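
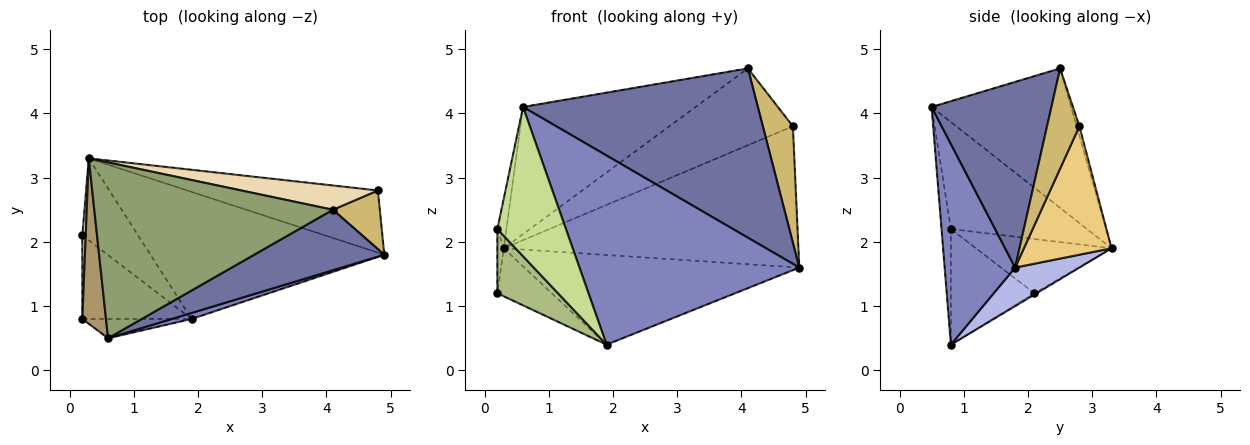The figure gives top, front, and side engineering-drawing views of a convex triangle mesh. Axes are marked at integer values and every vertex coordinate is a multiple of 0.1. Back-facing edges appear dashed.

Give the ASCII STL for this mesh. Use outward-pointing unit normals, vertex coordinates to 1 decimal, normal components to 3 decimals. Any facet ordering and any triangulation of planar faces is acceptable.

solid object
 facet normal 0.433 -0.849 0.303
  outer loop
   vertex 4.1 2.5 4.7
   vertex 0.6 0.5 4.1
   vertex 4.9 1.8 1.6
  endloop
 endfacet
 facet normal 0.305 -0.952 0.030
  outer loop
   vertex 1.9 0.8 0.4
   vertex 4.9 1.8 1.6
   vertex 0.6 0.5 4.1
  endloop
 endfacet
 facet normal -0.020 0.505 -0.863
  outer loop
   vertex 0.3 3.3 1.9
   vertex 1.9 0.8 0.4
   vertex 0.2 2.1 1.2
  endloop
 endfacet
 facet normal 0.133 0.571 -0.810
  outer loop
   vertex 0.3 3.3 1.9
   vertex 4.9 1.8 1.6
   vertex 1.9 0.8 0.4
  endloop
 endfacet
 facet normal -0.428 0.530 0.732
  outer loop
   vertex 0.3 3.3 1.9
   vertex 0.6 0.5 4.1
   vertex 4.1 2.5 4.7
  endloop
 endfacet
 facet normal -0.643 -0.467 -0.607
  outer loop
   vertex 0.2 0.8 2.2
   vertex 0.2 2.1 1.2
   vertex 1.9 0.8 0.4
  endloop
 endfacet
 facet normal -0.134 -0.983 -0.127
  outer loop
   vertex 0.2 0.8 2.2
   vertex 1.9 0.8 0.4
   vertex 0.6 0.5 4.1
  endloop
 endfacet
 facet normal -0.997 0.047 0.061
  outer loop
   vertex 0.2 0.8 2.2
   vertex 0.3 3.3 1.9
   vertex 0.2 2.1 1.2
  endloop
 endfacet
 facet normal -0.974 0.065 0.215
  outer loop
   vertex 0.2 0.8 2.2
   vertex 0.6 0.5 4.1
   vertex 0.3 3.3 1.9
  endloop
 endfacet
 facet normal 0.693 -0.644 0.324
  outer loop
   vertex 4.8 2.8 3.8
   vertex 4.1 2.5 4.7
   vertex 4.9 1.8 1.6
  endloop
 endfacet
 facet normal 0.263 0.883 -0.389
  outer loop
   vertex 4.8 2.8 3.8
   vertex 4.9 1.8 1.6
   vertex 0.3 3.3 1.9
  endloop
 endfacet
 facet normal -0.021 0.953 0.301
  outer loop
   vertex 4.8 2.8 3.8
   vertex 0.3 3.3 1.9
   vertex 4.1 2.5 4.7
  endloop
 endfacet
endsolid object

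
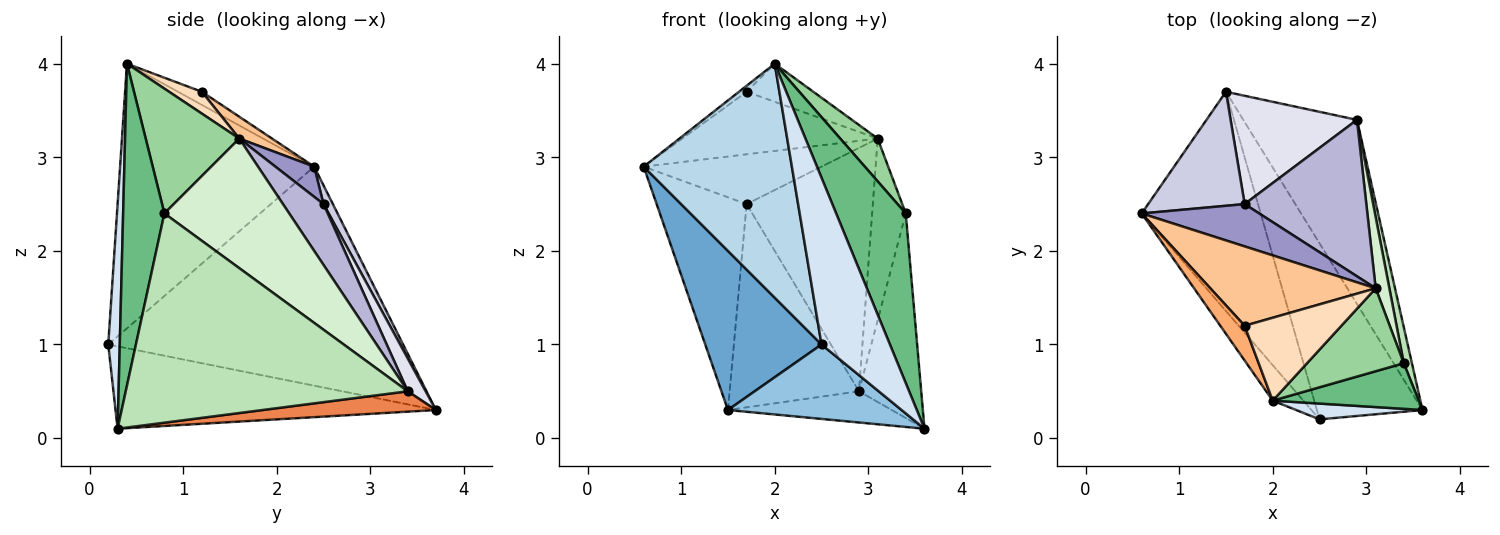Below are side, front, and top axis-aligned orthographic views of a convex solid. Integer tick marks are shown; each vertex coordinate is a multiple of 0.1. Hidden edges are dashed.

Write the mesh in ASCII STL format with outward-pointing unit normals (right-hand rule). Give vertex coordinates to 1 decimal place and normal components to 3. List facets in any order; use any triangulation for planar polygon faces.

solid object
 facet normal -0.830 -0.327 -0.451
  outer loop
   vertex 2.5 0.2 1.0
   vertex 0.6 2.4 2.9
   vertex 1.5 3.7 0.3
  endloop
 endfacet
 facet normal -0.583 -0.316 -0.748
  outer loop
   vertex 2.5 0.2 1.0
   vertex 1.5 3.7 0.3
   vertex 3.6 0.3 0.1
  endloop
 endfacet
 facet normal -0.791 -0.604 -0.092
  outer loop
   vertex 2.5 0.2 1.0
   vertex 2.0 0.4 4.0
   vertex 0.6 2.4 2.9
  endloop
 endfacet
 facet normal 0.165 -0.982 0.093
  outer loop
   vertex 2.5 0.2 1.0
   vertex 3.6 0.3 0.1
   vertex 2.0 0.4 4.0
  endloop
 endfacet
 facet normal 0.174 0.165 -0.971
  outer loop
   vertex 2.9 3.4 0.5
   vertex 3.6 0.3 0.1
   vertex 1.5 3.7 0.3
  endloop
 endfacet
 facet normal -0.469 0.151 0.870
  outer loop
   vertex 1.7 1.2 3.7
   vertex 0.6 2.4 2.9
   vertex 2.0 0.4 4.0
  endloop
 endfacet
 facet normal 0.103 0.615 0.781
  outer loop
   vertex 1.7 1.2 3.7
   vertex 3.1 1.6 3.2
   vertex 0.6 2.4 2.9
  endloop
 endfacet
 facet normal 0.201 0.409 0.890
  outer loop
   vertex 1.7 1.2 3.7
   vertex 2.0 0.4 4.0
   vertex 3.1 1.6 3.2
  endloop
 endfacet
 facet normal 0.497 -0.838 0.225
  outer loop
   vertex 3.4 0.8 2.4
   vertex 2.0 0.4 4.0
   vertex 3.6 0.3 0.1
  endloop
 endfacet
 facet normal 0.754 -0.301 0.584
  outer loop
   vertex 3.4 0.8 2.4
   vertex 3.1 1.6 3.2
   vertex 2.0 0.4 4.0
  endloop
 endfacet
 facet normal 0.976 0.215 0.038
  outer loop
   vertex 3.4 0.8 2.4
   vertex 3.6 0.3 0.1
   vertex 2.9 3.4 0.5
  endloop
 endfacet
 facet normal 0.961 0.259 0.101
  outer loop
   vertex 3.4 0.8 2.4
   vertex 2.9 3.4 0.5
   vertex 3.1 1.6 3.2
  endloop
 endfacet
 facet normal 0.164 0.752 0.639
  outer loop
   vertex 1.7 2.5 2.5
   vertex 0.6 2.4 2.9
   vertex 3.1 1.6 3.2
  endloop
 endfacet
 facet normal 0.261 0.812 0.522
  outer loop
   vertex 1.7 2.5 2.5
   vertex 3.1 1.6 3.2
   vertex 2.9 3.4 0.5
  endloop
 endfacet
 facet normal 0.091 0.878 0.470
  outer loop
   vertex 1.7 2.5 2.5
   vertex 1.5 3.7 0.3
   vertex 0.6 2.4 2.9
  endloop
 endfacet
 facet normal 0.121 0.876 0.467
  outer loop
   vertex 1.7 2.5 2.5
   vertex 2.9 3.4 0.5
   vertex 1.5 3.7 0.3
  endloop
 endfacet
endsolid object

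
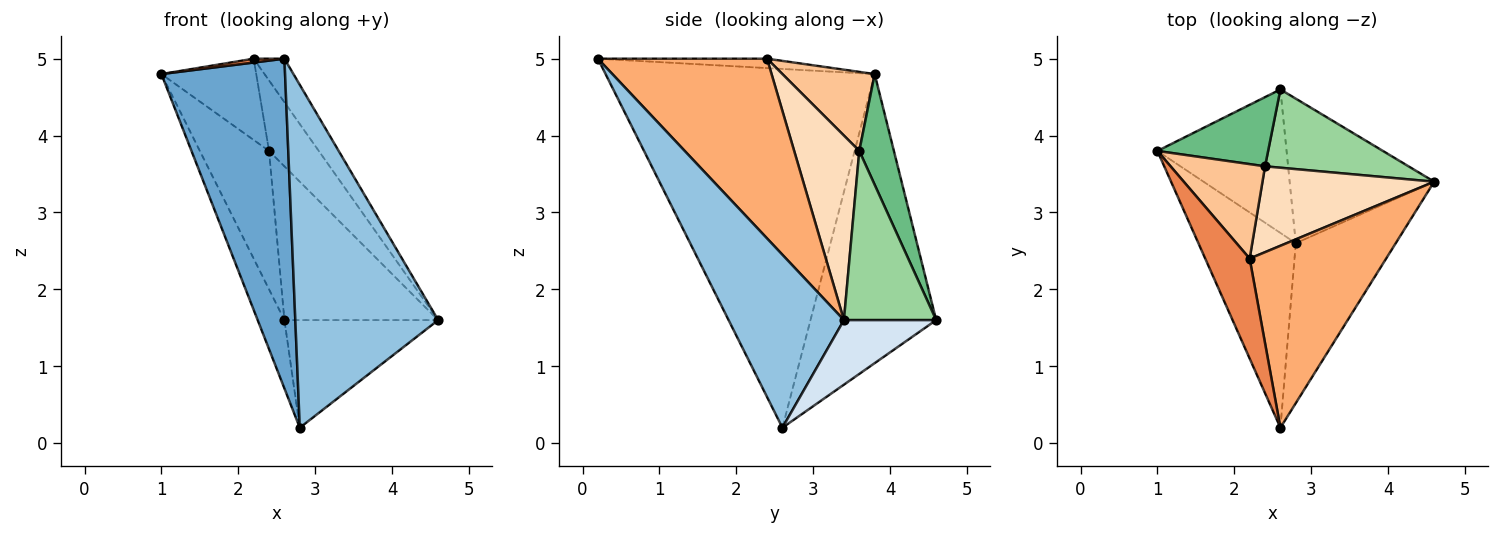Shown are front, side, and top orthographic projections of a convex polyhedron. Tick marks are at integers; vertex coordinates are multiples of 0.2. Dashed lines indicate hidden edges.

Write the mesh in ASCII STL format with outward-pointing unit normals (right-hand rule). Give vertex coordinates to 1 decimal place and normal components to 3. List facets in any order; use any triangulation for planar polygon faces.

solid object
 facet normal -0.882 -0.405 -0.239
  outer loop
   vertex 2.8 2.6 0.2
   vertex 2.6 0.2 5.0
   vertex 1.0 3.8 4.8
  endloop
 endfacet
 facet normal 0.590 -0.731 -0.341
  outer loop
   vertex 2.8 2.6 0.2
   vertex 4.6 3.4 1.6
   vertex 2.6 0.2 5.0
  endloop
 endfacet
 facet normal -0.896 0.191 -0.400
  outer loop
   vertex 2.6 4.6 1.6
   vertex 2.8 2.6 0.2
   vertex 1.0 3.8 4.8
  endloop
 endfacet
 facet normal 0.337 0.562 -0.755
  outer loop
   vertex 2.6 4.6 1.6
   vertex 4.6 3.4 1.6
   vertex 2.8 2.6 0.2
  endloop
 endfacet
 facet normal -0.207 -0.038 0.978
  outer loop
   vertex 2.2 2.4 5.0
   vertex 1.0 3.8 4.8
   vertex 2.6 0.2 5.0
  endloop
 endfacet
 facet normal 0.788 0.143 0.599
  outer loop
   vertex 2.2 2.4 5.0
   vertex 2.6 0.2 5.0
   vertex 4.6 3.4 1.6
  endloop
 endfacet
 facet normal 0.536 0.551 0.640
  outer loop
   vertex 2.4 3.6 3.8
   vertex 1.0 3.8 4.8
   vertex 2.2 2.4 5.0
  endloop
 endfacet
 facet normal 0.639 0.488 0.595
  outer loop
   vertex 2.4 3.6 3.8
   vertex 2.2 2.4 5.0
   vertex 4.6 3.4 1.6
  endloop
 endfacet
 facet normal 0.408 0.816 0.408
  outer loop
   vertex 2.4 3.6 3.8
   vertex 2.6 4.6 1.6
   vertex 1.0 3.8 4.8
  endloop
 endfacet
 facet normal 0.472 0.786 0.400
  outer loop
   vertex 2.4 3.6 3.8
   vertex 4.6 3.4 1.6
   vertex 2.6 4.6 1.6
  endloop
 endfacet
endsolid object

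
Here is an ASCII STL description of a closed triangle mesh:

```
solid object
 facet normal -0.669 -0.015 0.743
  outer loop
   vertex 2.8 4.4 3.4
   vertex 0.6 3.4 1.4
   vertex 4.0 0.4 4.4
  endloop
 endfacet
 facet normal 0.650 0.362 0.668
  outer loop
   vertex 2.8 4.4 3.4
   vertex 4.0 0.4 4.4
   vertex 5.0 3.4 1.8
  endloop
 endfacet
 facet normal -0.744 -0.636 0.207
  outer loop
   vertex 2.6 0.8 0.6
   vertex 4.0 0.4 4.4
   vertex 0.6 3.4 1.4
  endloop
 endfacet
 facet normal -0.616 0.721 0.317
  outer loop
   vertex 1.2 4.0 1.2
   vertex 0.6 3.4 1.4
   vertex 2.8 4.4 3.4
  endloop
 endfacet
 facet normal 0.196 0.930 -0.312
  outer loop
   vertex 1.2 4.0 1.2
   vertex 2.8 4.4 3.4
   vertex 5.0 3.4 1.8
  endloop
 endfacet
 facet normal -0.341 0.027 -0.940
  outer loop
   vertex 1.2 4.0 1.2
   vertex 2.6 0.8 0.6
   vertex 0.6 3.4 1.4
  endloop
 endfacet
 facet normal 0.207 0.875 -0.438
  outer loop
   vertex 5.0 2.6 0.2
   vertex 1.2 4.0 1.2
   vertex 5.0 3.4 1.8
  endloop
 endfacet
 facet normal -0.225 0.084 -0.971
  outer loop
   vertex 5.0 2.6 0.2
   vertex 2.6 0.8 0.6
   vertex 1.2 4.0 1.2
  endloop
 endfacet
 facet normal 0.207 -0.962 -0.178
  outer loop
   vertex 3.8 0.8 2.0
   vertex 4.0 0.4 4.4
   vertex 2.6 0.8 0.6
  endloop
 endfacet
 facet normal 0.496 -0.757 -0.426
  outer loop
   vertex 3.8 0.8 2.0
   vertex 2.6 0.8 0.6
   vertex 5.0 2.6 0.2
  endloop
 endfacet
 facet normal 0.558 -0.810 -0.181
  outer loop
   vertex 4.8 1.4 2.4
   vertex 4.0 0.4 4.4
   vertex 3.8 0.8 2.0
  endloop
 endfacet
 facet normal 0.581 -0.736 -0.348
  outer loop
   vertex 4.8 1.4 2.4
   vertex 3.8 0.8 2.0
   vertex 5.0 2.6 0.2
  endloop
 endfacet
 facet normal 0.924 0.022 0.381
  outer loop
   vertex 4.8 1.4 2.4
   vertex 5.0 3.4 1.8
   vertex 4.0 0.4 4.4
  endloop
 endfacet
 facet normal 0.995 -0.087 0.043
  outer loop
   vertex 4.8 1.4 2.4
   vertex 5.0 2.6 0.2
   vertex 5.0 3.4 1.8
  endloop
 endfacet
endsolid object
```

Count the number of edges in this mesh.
21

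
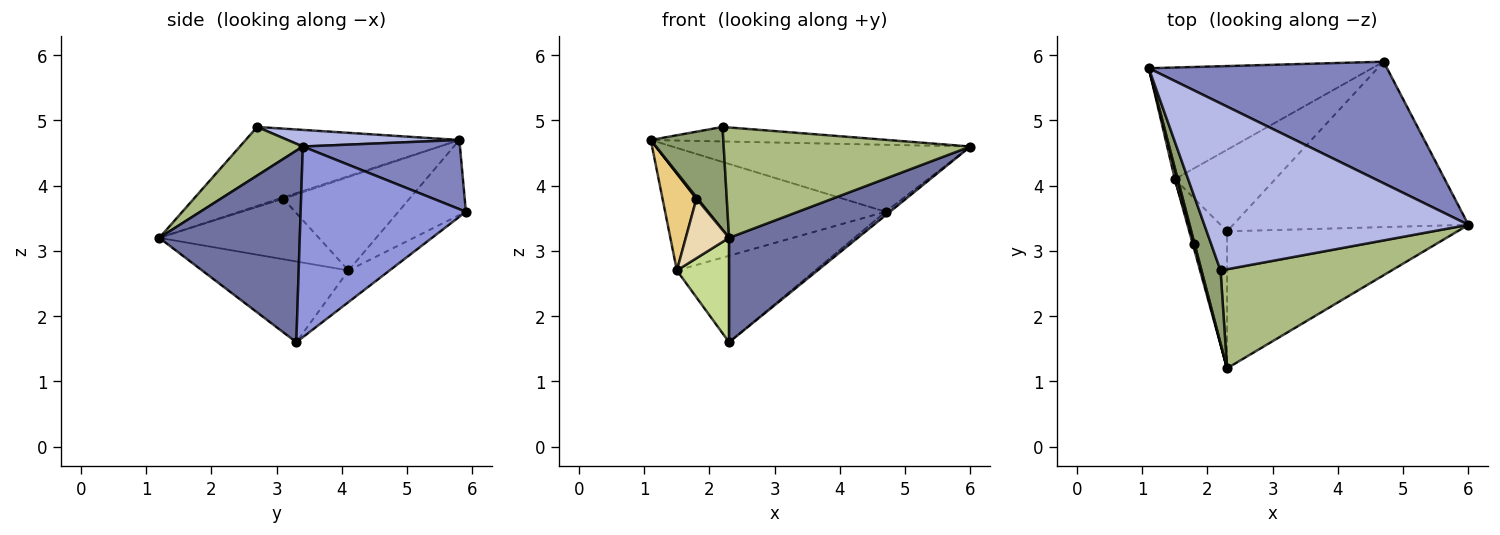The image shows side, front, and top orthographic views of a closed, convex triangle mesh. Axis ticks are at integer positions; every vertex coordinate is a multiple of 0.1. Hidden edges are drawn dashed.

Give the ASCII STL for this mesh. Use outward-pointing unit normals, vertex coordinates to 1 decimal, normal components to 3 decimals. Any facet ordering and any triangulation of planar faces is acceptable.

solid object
 facet normal 0.552 -0.506 -0.663
  outer loop
   vertex 2.3 3.3 1.6
   vertex 6.0 3.4 4.6
   vertex 2.3 1.2 3.2
  endloop
 endfacet
 facet normal 0.246 0.468 0.849
  outer loop
   vertex 4.7 5.9 3.6
   vertex 1.1 5.8 4.7
   vertex 6.0 3.4 4.6
  endloop
 endfacet
 facet normal 0.629 0.017 -0.777
  outer loop
   vertex 4.7 5.9 3.6
   vertex 6.0 3.4 4.6
   vertex 2.3 3.3 1.6
  endloop
 endfacet
 facet normal 0.063 0.086 0.994
  outer loop
   vertex 2.2 2.7 4.9
   vertex 6.0 3.4 4.6
   vertex 1.1 5.8 4.7
  endloop
 endfacet
 facet normal -0.923 -0.313 0.222
  outer loop
   vertex 2.2 2.7 4.9
   vertex 1.1 5.8 4.7
   vertex 2.3 1.2 3.2
  endloop
 endfacet
 facet normal 0.186 -0.731 0.656
  outer loop
   vertex 2.2 2.7 4.9
   vertex 2.3 1.2 3.2
   vertex 6.0 3.4 4.6
  endloop
 endfacet
 facet normal -0.862 -0.307 -0.403
  outer loop
   vertex 1.5 4.1 2.7
   vertex 2.3 3.3 1.6
   vertex 2.3 1.2 3.2
  endloop
 endfacet
 facet normal -0.221 0.721 -0.657
  outer loop
   vertex 1.5 4.1 2.7
   vertex 1.1 5.8 4.7
   vertex 4.7 5.9 3.6
  endloop
 endfacet
 facet normal -0.211 0.711 -0.671
  outer loop
   vertex 1.5 4.1 2.7
   vertex 4.7 5.9 3.6
   vertex 2.3 3.3 1.6
  endloop
 endfacet
 facet normal -0.928 -0.309 0.206
  outer loop
   vertex 1.8 3.1 3.8
   vertex 2.3 1.2 3.2
   vertex 1.1 5.8 4.7
  endloop
 endfacet
 facet normal -0.965 -0.259 0.027
  outer loop
   vertex 1.8 3.1 3.8
   vertex 1.1 5.8 4.7
   vertex 1.5 4.1 2.7
  endloop
 endfacet
 facet normal -0.965 -0.262 0.025
  outer loop
   vertex 1.8 3.1 3.8
   vertex 1.5 4.1 2.7
   vertex 2.3 1.2 3.2
  endloop
 endfacet
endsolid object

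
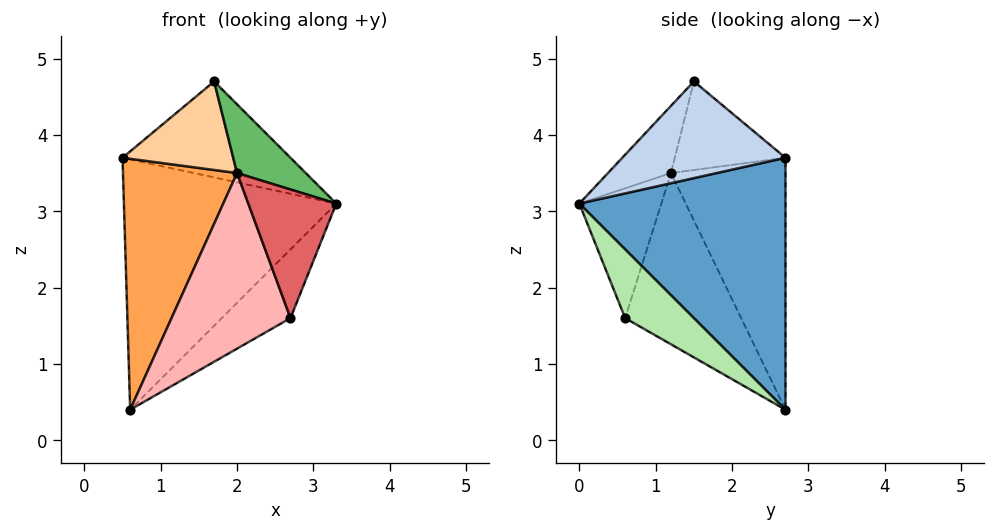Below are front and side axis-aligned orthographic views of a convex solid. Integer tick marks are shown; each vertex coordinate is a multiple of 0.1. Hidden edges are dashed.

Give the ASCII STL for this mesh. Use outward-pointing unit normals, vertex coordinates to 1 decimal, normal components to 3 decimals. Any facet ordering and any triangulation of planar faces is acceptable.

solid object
 facet normal 0.696 0.717 0.021
  outer loop
   vertex 0.6 2.7 0.4
   vertex 0.5 2.7 3.7
   vertex 3.3 0.0 3.1
  endloop
 endfacet
 facet normal 0.697 0.717 0.024
  outer loop
   vertex 1.7 1.5 4.7
   vertex 3.3 0.0 3.1
   vertex 0.5 2.7 3.7
  endloop
 endfacet
 facet normal -0.708 -0.706 -0.021
  outer loop
   vertex 2.0 1.2 3.5
   vertex 0.5 2.7 3.7
   vertex 0.6 2.7 0.4
  endloop
 endfacet
 facet normal -0.707 -0.707 0.000
  outer loop
   vertex 2.0 1.2 3.5
   vertex 1.7 1.5 4.7
   vertex 0.5 2.7 3.7
  endloop
 endfacet
 facet normal -0.676 -0.737 0.015
  outer loop
   vertex 2.0 1.2 3.5
   vertex 3.3 0.0 3.1
   vertex 1.7 1.5 4.7
  endloop
 endfacet
 facet normal 0.707 0.707 0.000
  outer loop
   vertex 2.7 0.6 1.6
   vertex 0.6 2.7 0.4
   vertex 3.3 0.0 3.1
  endloop
 endfacet
 facet normal -0.681 -0.732 -0.020
  outer loop
   vertex 2.7 0.6 1.6
   vertex 3.3 0.0 3.1
   vertex 2.0 1.2 3.5
  endloop
 endfacet
 facet normal -0.698 -0.716 -0.031
  outer loop
   vertex 2.7 0.6 1.6
   vertex 2.0 1.2 3.5
   vertex 0.6 2.7 0.4
  endloop
 endfacet
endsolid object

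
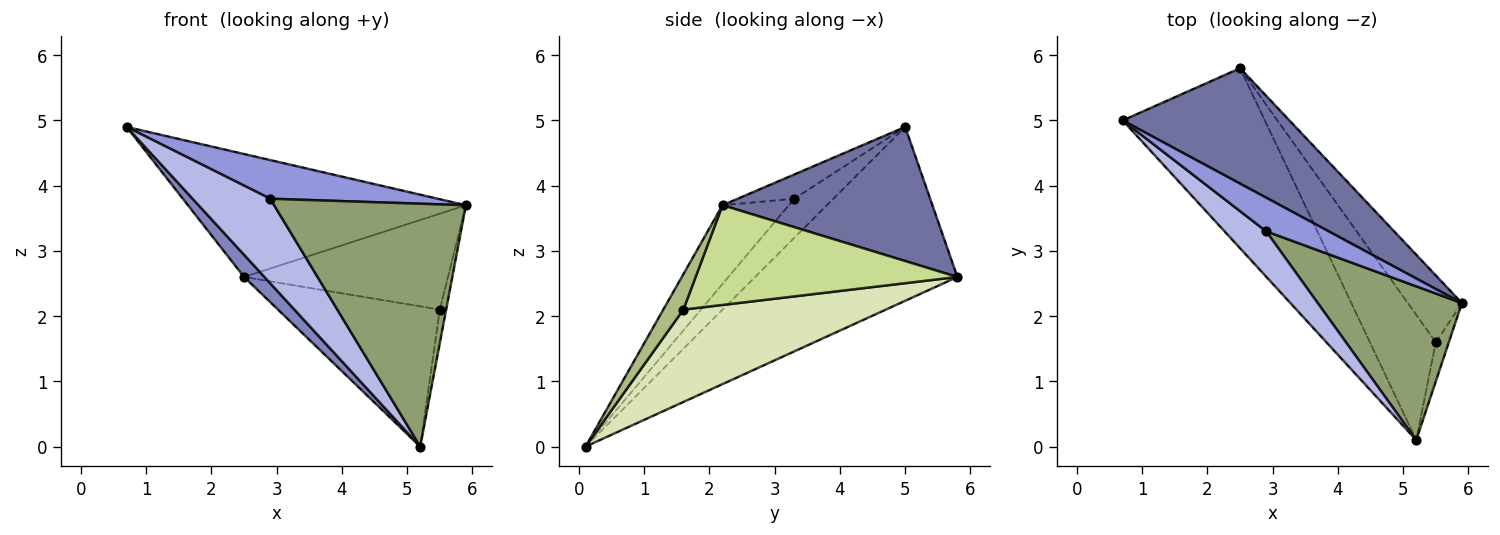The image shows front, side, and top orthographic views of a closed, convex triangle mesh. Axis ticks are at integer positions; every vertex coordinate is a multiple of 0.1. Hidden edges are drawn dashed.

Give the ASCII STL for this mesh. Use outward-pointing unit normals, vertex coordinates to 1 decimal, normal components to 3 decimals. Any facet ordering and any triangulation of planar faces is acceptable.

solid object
 facet normal 0.482 0.639 0.600
  outer loop
   vertex 2.5 5.8 2.6
   vertex 0.7 5.0 4.9
   vertex 5.9 2.2 3.7
  endloop
 endfacet
 facet normal -0.772 -0.078 -0.631
  outer loop
   vertex 2.5 5.8 2.6
   vertex 5.2 0.1 0.0
   vertex 0.7 5.0 4.9
  endloop
 endfacet
 facet normal -0.247 -0.731 0.636
  outer loop
   vertex 2.9 3.3 3.8
   vertex 5.9 2.2 3.7
   vertex 0.7 5.0 4.9
  endloop
 endfacet
 facet normal -0.406 -0.805 0.432
  outer loop
   vertex 2.9 3.3 3.8
   vertex 0.7 5.0 4.9
   vertex 5.2 0.1 0.0
  endloop
 endfacet
 facet normal -0.280 -0.811 0.513
  outer loop
   vertex 2.9 3.3 3.8
   vertex 5.2 0.1 0.0
   vertex 5.9 2.2 3.7
  endloop
 endfacet
 facet normal 0.900 0.284 -0.331
  outer loop
   vertex 5.5 1.6 2.1
   vertex 5.9 2.2 3.7
   vertex 5.2 0.1 0.0
  endloop
 endfacet
 facet normal 0.725 0.565 -0.393
  outer loop
   vertex 5.5 1.6 2.1
   vertex 2.5 5.8 2.6
   vertex 5.9 2.2 3.7
  endloop
 endfacet
 facet normal 0.682 0.545 -0.487
  outer loop
   vertex 5.5 1.6 2.1
   vertex 5.2 0.1 0.0
   vertex 2.5 5.8 2.6
  endloop
 endfacet
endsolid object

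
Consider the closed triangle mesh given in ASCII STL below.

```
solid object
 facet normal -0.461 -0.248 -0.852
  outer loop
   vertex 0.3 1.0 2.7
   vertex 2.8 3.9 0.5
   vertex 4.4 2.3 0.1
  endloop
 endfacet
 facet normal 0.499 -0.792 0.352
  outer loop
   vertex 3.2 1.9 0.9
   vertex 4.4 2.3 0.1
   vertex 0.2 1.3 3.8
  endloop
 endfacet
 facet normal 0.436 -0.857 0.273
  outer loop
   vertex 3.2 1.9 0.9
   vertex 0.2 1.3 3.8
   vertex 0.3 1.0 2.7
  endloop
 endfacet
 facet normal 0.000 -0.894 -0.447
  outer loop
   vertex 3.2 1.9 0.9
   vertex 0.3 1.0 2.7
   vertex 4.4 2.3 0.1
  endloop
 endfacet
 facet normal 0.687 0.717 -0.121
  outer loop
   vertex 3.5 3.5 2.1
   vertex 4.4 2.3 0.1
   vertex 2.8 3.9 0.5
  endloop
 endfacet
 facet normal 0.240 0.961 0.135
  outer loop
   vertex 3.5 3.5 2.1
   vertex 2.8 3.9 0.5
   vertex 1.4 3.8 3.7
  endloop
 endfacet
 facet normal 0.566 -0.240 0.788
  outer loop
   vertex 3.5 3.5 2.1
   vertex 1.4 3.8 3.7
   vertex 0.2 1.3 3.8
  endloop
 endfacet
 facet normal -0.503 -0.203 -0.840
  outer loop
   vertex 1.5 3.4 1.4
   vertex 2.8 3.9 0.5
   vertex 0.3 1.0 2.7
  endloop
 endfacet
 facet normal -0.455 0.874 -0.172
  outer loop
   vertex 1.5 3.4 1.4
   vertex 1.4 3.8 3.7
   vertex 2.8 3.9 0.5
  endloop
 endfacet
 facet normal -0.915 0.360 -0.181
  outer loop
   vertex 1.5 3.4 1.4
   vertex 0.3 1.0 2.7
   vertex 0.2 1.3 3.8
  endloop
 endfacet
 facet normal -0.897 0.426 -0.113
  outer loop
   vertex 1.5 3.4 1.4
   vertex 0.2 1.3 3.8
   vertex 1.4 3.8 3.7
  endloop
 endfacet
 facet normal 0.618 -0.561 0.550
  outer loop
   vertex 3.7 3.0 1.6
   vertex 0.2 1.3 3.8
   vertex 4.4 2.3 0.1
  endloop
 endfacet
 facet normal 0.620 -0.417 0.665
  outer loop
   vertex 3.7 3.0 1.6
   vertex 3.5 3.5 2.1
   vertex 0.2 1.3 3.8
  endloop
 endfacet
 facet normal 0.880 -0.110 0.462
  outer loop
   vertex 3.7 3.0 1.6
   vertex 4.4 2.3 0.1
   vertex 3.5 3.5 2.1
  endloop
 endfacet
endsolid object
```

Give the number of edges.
21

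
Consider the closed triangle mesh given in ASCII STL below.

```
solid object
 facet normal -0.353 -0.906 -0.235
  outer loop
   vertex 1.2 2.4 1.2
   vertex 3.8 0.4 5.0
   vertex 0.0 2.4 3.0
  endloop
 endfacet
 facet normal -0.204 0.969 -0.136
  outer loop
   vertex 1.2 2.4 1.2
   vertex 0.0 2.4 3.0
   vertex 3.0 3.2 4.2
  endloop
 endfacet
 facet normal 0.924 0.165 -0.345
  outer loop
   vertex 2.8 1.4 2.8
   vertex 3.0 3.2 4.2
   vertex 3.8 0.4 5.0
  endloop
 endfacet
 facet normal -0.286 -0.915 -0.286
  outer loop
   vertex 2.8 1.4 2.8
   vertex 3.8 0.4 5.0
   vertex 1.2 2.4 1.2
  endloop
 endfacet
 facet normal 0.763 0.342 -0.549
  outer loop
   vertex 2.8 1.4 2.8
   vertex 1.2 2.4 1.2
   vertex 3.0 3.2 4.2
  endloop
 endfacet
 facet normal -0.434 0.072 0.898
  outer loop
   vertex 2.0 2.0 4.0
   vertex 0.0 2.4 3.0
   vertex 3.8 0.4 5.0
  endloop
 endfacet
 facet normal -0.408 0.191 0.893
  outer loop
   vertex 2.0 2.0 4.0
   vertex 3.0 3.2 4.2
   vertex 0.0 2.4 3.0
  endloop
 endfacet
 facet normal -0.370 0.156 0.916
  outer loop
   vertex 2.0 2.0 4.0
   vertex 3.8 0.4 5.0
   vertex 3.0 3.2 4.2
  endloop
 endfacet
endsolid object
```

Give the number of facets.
8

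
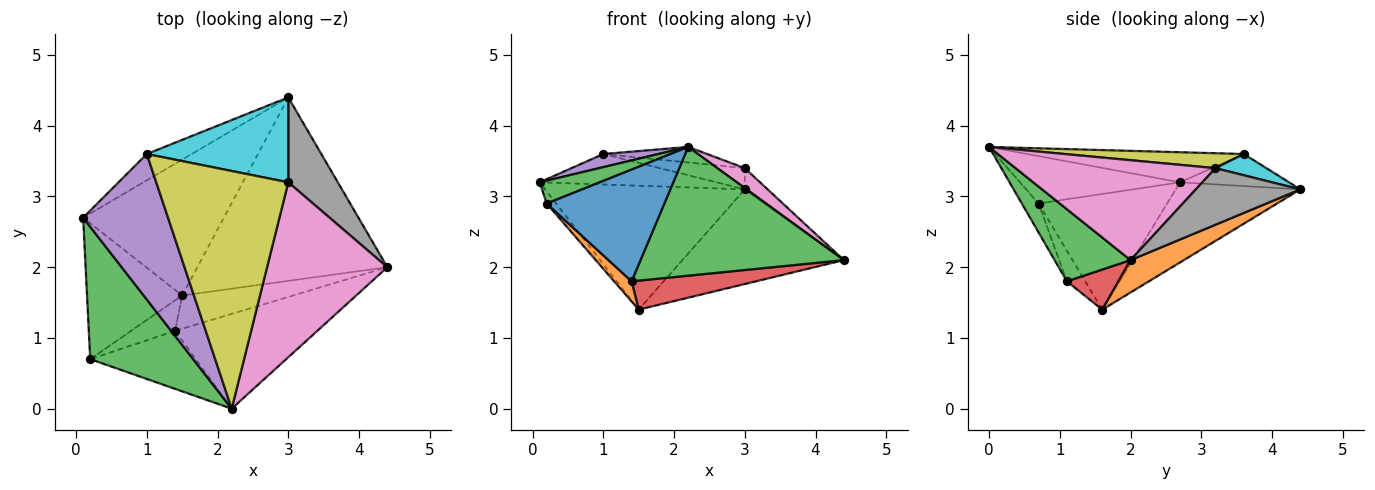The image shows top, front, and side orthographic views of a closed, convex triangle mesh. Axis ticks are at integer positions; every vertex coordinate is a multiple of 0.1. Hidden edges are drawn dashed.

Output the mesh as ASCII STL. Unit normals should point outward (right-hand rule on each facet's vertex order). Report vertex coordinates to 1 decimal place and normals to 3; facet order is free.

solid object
 facet normal -0.388 0.621 -0.681
  outer loop
   vertex 3.0 4.4 3.1
   vertex 1.5 1.6 1.4
   vertex 0.1 2.7 3.2
  endloop
 endfacet
 facet normal 0.150 0.453 -0.879
  outer loop
   vertex 3.0 4.4 3.1
   vertex 4.4 2.0 2.1
   vertex 1.5 1.6 1.4
  endloop
 endfacet
 facet normal -0.413 -0.155 0.897
  outer loop
   vertex 0.2 0.7 2.9
   vertex 2.2 0.0 3.7
   vertex 0.1 2.7 3.2
  endloop
 endfacet
 facet normal -0.771 0.057 -0.634
  outer loop
   vertex 0.2 0.7 2.9
   vertex 0.1 2.7 3.2
   vertex 1.5 1.6 1.4
  endloop
 endfacet
 facet normal -0.333 -0.085 0.939
  outer loop
   vertex 1.0 3.6 3.6
   vertex 0.1 2.7 3.2
   vertex 2.2 0.0 3.7
  endloop
 endfacet
 facet normal -0.422 0.686 -0.593
  outer loop
   vertex 1.0 3.6 3.6
   vertex 3.0 4.4 3.1
   vertex 0.1 2.7 3.2
  endloop
 endfacet
 facet normal 0.637 -0.087 0.766
  outer loop
   vertex 3.0 3.2 3.4
   vertex 2.2 0.0 3.7
   vertex 4.4 2.0 2.1
  endloop
 endfacet
 facet normal 0.743 0.162 0.650
  outer loop
   vertex 3.0 3.2 3.4
   vertex 4.4 2.0 2.1
   vertex 3.0 4.4 3.1
  endloop
 endfacet
 facet normal 0.112 0.065 0.992
  outer loop
   vertex 3.0 3.2 3.4
   vertex 1.0 3.6 3.6
   vertex 2.2 0.0 3.7
  endloop
 endfacet
 facet normal 0.144 0.240 0.960
  outer loop
   vertex 3.0 3.2 3.4
   vertex 3.0 4.4 3.1
   vertex 1.0 3.6 3.6
  endloop
 endfacet
 facet normal -0.125 -0.881 -0.457
  outer loop
   vertex 1.4 1.1 1.8
   vertex 2.2 0.0 3.7
   vertex 0.2 0.7 2.9
  endloop
 endfacet
 facet normal -0.502 -0.477 -0.721
  outer loop
   vertex 1.4 1.1 1.8
   vertex 0.2 0.7 2.9
   vertex 1.5 1.6 1.4
  endloop
 endfacet
 facet normal 0.288 -0.771 -0.568
  outer loop
   vertex 1.4 1.1 1.8
   vertex 4.4 2.0 2.1
   vertex 2.2 0.0 3.7
  endloop
 endfacet
 facet normal 0.263 -0.634 -0.727
  outer loop
   vertex 1.4 1.1 1.8
   vertex 1.5 1.6 1.4
   vertex 4.4 2.0 2.1
  endloop
 endfacet
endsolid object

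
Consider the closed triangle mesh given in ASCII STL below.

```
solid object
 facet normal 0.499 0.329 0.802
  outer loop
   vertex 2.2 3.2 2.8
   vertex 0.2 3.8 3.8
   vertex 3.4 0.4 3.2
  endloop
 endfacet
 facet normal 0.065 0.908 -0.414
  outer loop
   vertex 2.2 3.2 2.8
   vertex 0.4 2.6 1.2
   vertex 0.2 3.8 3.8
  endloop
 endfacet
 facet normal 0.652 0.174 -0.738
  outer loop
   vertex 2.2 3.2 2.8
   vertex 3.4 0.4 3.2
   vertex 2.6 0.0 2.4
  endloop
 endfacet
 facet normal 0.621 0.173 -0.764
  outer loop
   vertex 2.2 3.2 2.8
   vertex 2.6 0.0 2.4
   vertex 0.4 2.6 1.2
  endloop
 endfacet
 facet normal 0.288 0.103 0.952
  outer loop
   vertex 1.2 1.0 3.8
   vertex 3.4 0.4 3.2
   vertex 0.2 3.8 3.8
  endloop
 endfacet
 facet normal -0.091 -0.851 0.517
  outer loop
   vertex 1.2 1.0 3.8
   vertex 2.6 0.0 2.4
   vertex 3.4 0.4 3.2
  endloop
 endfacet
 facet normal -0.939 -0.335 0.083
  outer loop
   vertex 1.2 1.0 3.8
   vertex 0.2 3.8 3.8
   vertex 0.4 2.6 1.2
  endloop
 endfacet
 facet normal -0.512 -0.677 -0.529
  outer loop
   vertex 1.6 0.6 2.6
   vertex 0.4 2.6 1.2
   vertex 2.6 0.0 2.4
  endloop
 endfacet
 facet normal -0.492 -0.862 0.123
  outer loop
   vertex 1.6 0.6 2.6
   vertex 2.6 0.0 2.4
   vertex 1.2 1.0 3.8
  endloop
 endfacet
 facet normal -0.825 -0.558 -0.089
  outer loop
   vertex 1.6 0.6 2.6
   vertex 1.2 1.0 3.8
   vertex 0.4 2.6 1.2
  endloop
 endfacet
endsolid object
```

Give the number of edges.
15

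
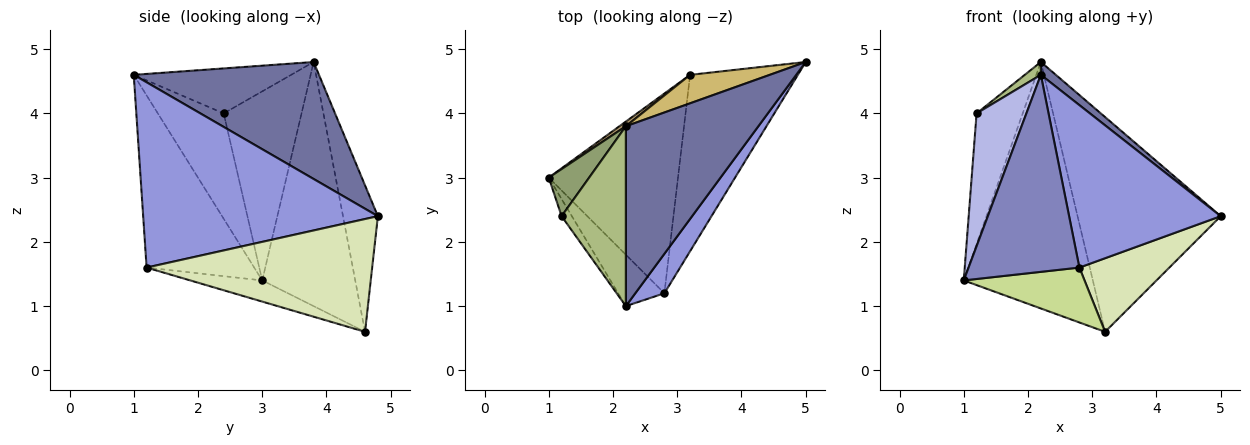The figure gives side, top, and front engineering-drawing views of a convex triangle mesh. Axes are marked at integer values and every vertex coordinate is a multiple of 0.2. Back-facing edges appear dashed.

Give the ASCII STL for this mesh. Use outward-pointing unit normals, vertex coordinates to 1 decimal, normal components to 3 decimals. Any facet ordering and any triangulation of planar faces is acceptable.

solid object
 facet normal 0.661 -0.053 0.749
  outer loop
   vertex 2.2 3.8 4.8
   vertex 2.2 1.0 4.6
   vertex 5.0 4.8 2.4
  endloop
 endfacet
 facet normal -0.685 -0.705 -0.184
  outer loop
   vertex 2.8 1.2 1.6
   vertex 2.2 1.0 4.6
   vertex 1.0 3.0 1.4
  endloop
 endfacet
 facet normal 0.833 -0.538 0.131
  outer loop
   vertex 2.8 1.2 1.6
   vertex 5.0 4.8 2.4
   vertex 2.2 1.0 4.6
  endloop
 endfacet
 facet normal -0.795 -0.601 -0.078
  outer loop
   vertex 1.2 2.4 4.0
   vertex 1.0 3.0 1.4
   vertex 2.2 1.0 4.6
  endloop
 endfacet
 facet normal -0.846 0.501 0.181
  outer loop
   vertex 1.2 2.4 4.0
   vertex 2.2 3.8 4.8
   vertex 1.0 3.0 1.4
  endloop
 endfacet
 facet normal -0.572 -0.058 0.818
  outer loop
   vertex 1.2 2.4 4.0
   vertex 2.2 1.0 4.6
   vertex 2.2 3.8 4.8
  endloop
 endfacet
 facet normal -0.156 -0.262 -0.952
  outer loop
   vertex 3.2 4.6 0.6
   vertex 2.8 1.2 1.6
   vertex 1.0 3.0 1.4
  endloop
 endfacet
 facet normal 0.695 -0.277 -0.664
  outer loop
   vertex 3.2 4.6 0.6
   vertex 5.0 4.8 2.4
   vertex 2.8 1.2 1.6
  endloop
 endfacet
 facet normal -0.584 0.811 0.015
  outer loop
   vertex 3.2 4.6 0.6
   vertex 1.0 3.0 1.4
   vertex 2.2 3.8 4.8
  endloop
 endfacet
 facet normal -0.235 0.964 0.128
  outer loop
   vertex 3.2 4.6 0.6
   vertex 2.2 3.8 4.8
   vertex 5.0 4.8 2.4
  endloop
 endfacet
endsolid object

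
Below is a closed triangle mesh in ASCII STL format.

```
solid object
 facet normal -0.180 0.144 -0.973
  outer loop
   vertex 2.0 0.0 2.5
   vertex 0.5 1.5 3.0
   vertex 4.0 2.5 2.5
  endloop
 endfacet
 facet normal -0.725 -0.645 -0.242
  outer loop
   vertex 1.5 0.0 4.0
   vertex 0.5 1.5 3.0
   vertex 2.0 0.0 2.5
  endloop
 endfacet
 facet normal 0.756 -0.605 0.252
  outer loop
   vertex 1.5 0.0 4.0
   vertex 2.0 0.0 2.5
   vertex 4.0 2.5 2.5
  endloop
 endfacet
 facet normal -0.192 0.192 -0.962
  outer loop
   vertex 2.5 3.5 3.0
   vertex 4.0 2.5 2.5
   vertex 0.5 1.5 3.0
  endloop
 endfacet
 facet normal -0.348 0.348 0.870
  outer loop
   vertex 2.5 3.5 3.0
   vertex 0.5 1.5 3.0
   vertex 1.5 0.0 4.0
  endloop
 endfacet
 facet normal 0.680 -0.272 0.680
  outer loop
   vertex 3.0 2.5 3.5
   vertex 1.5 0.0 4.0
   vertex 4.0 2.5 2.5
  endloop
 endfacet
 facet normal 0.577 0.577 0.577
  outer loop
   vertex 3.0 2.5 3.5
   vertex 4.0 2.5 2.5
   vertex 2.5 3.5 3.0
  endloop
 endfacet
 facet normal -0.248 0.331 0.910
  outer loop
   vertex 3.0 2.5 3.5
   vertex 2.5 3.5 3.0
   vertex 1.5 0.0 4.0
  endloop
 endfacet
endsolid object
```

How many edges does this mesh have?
12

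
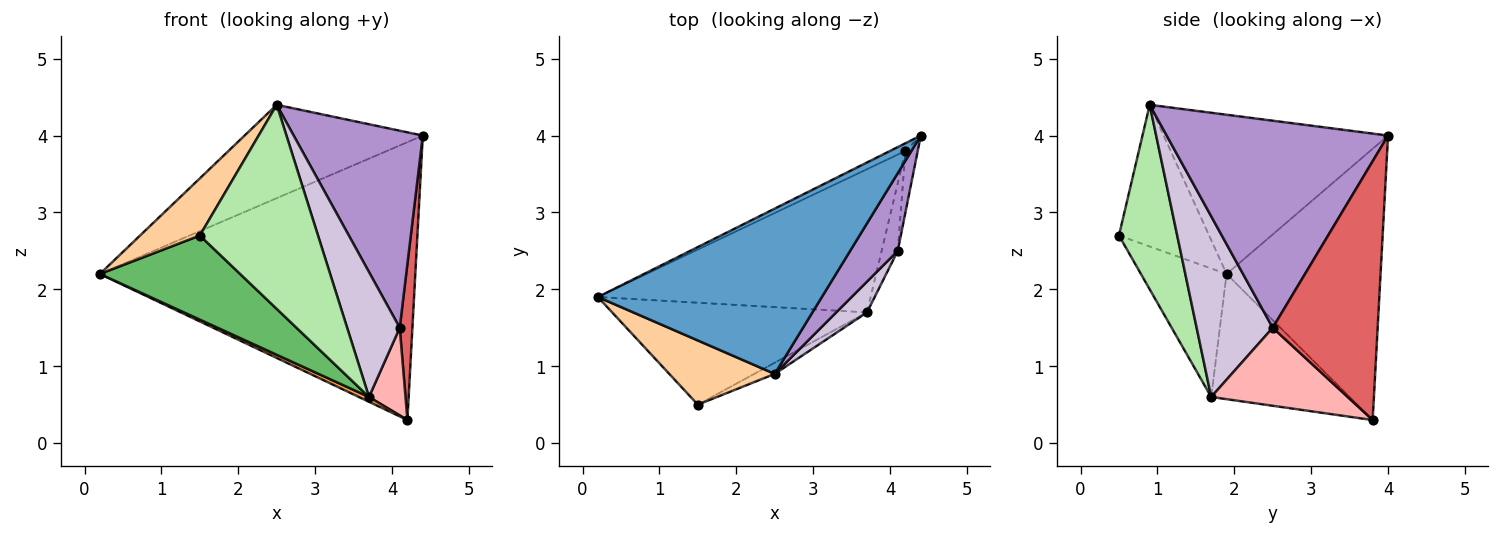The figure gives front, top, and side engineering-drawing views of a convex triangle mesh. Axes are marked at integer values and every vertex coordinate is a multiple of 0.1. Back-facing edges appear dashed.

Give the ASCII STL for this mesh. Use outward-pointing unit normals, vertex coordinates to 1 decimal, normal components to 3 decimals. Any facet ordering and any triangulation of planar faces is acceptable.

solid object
 facet normal -0.526 0.418 0.740
  outer loop
   vertex 2.5 0.9 4.4
   vertex 4.4 4.0 4.0
   vertex 0.2 1.9 2.2
  endloop
 endfacet
 facet normal -0.439 0.898 -0.025
  outer loop
   vertex 4.2 3.8 0.3
   vertex 0.2 1.9 2.2
   vertex 4.4 4.0 4.0
  endloop
 endfacet
 facet normal -0.417 -0.030 -0.908
  outer loop
   vertex 3.7 1.7 0.6
   vertex 0.2 1.9 2.2
   vertex 4.2 3.8 0.3
  endloop
 endfacet
 facet normal -0.708 -0.469 0.527
  outer loop
   vertex 1.5 0.5 2.7
   vertex 2.5 0.9 4.4
   vertex 0.2 1.9 2.2
  endloop
 endfacet
 facet normal -0.362 -0.593 -0.719
  outer loop
   vertex 1.5 0.5 2.7
   vertex 0.2 1.9 2.2
   vertex 3.7 1.7 0.6
  endloop
 endfacet
 facet normal 0.442 -0.896 -0.049
  outer loop
   vertex 1.5 0.5 2.7
   vertex 3.7 1.7 0.6
   vertex 2.5 0.9 4.4
  endloop
 endfacet
 facet normal 0.992 -0.120 -0.047
  outer loop
   vertex 4.1 2.5 1.5
   vertex 4.2 3.8 0.3
   vertex 4.4 4.0 4.0
  endloop
 endfacet
 facet normal 0.947 -0.254 -0.196
  outer loop
   vertex 4.1 2.5 1.5
   vertex 3.7 1.7 0.6
   vertex 4.2 3.8 0.3
  endloop
 endfacet
 facet normal 0.847 -0.494 0.195
  outer loop
   vertex 4.1 2.5 1.5
   vertex 4.4 4.0 4.0
   vertex 2.5 0.9 4.4
  endloop
 endfacet
 facet normal 0.815 -0.563 0.139
  outer loop
   vertex 4.1 2.5 1.5
   vertex 2.5 0.9 4.4
   vertex 3.7 1.7 0.6
  endloop
 endfacet
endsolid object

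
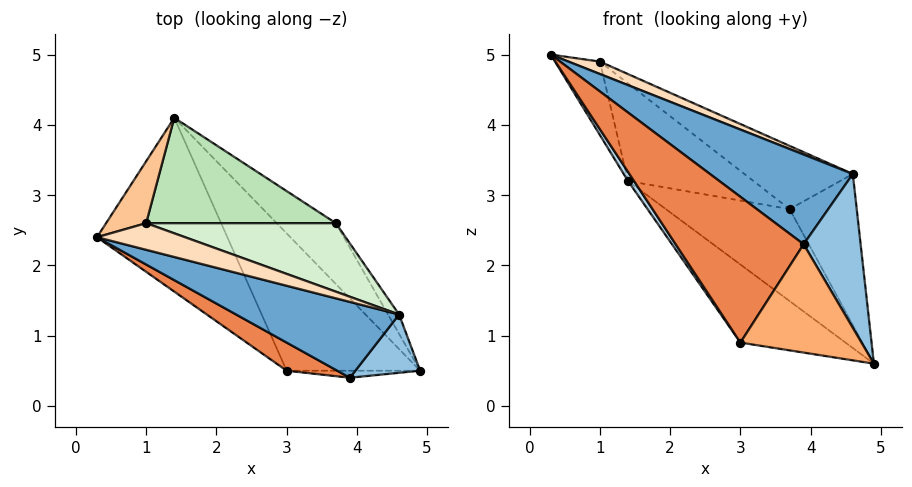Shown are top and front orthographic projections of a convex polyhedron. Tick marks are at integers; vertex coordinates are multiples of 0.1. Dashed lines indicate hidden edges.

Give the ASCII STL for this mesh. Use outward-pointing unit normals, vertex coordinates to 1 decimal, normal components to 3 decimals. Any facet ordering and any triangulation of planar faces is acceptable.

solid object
 facet normal 0.060 -0.762 0.644
  outer loop
   vertex 4.6 1.3 3.3
   vertex 0.3 2.4 5.0
   vertex 3.9 0.4 2.3
  endloop
 endfacet
 facet normal 0.571 -0.768 0.291
  outer loop
   vertex 4.6 1.3 3.3
   vertex 3.9 0.4 2.3
   vertex 4.9 0.5 0.6
  endloop
 endfacet
 facet normal -0.841 -0.028 -0.541
  outer loop
   vertex 3.0 0.5 0.9
   vertex 0.3 2.4 5.0
   vertex 1.4 4.1 3.2
  endloop
 endfacet
 facet normal -0.136 0.490 -0.861
  outer loop
   vertex 3.0 0.5 0.9
   vertex 1.4 4.1 3.2
   vertex 4.9 0.5 0.6
  endloop
 endfacet
 facet normal -0.374 -0.911 0.176
  outer loop
   vertex 3.0 0.5 0.9
   vertex 3.9 0.4 2.3
   vertex 0.3 2.4 5.0
  endloop
 endfacet
 facet normal -0.010 -0.998 -0.065
  outer loop
   vertex 3.0 0.5 0.9
   vertex 4.9 0.5 0.6
   vertex 3.9 0.4 2.3
  endloop
 endfacet
 facet normal -0.125 0.758 0.640
  outer loop
   vertex 1.0 2.6 4.9
   vertex 1.4 4.1 3.2
   vertex 0.3 2.4 5.0
  endloop
 endfacet
 facet normal 0.243 -0.410 0.879
  outer loop
   vertex 1.0 2.6 4.9
   vertex 0.3 2.4 5.0
   vertex 4.6 1.3 3.3
  endloop
 endfacet
 facet normal 0.409 0.761 -0.504
  outer loop
   vertex 3.7 2.6 2.8
   vertex 4.9 0.5 0.6
   vertex 1.4 4.1 3.2
  endloop
 endfacet
 facet normal 0.833 0.549 -0.070
  outer loop
   vertex 3.7 2.6 2.8
   vertex 4.6 1.3 3.3
   vertex 4.9 0.5 0.6
  endloop
 endfacet
 facet normal 0.496 0.590 0.637
  outer loop
   vertex 3.7 2.6 2.8
   vertex 1.4 4.1 3.2
   vertex 1.0 2.6 4.9
  endloop
 endfacet
 facet normal 0.496 0.589 0.638
  outer loop
   vertex 3.7 2.6 2.8
   vertex 1.0 2.6 4.9
   vertex 4.6 1.3 3.3
  endloop
 endfacet
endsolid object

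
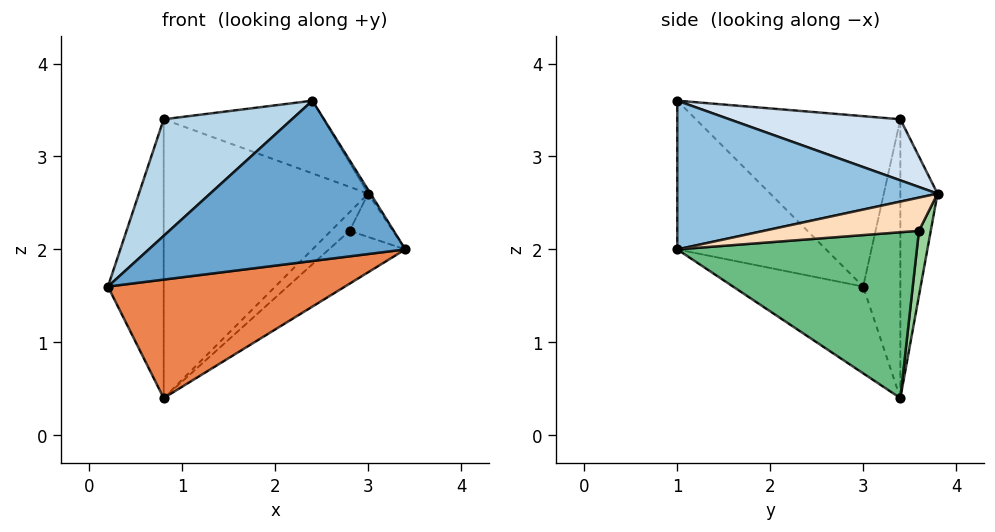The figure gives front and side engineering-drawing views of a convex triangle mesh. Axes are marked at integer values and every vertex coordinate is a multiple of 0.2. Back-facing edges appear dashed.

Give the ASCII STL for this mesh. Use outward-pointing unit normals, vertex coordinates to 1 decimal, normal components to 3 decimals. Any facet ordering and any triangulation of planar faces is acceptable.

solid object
 facet normal -0.479 -0.826 -0.299
  outer loop
   vertex 2.4 1.0 3.6
   vertex 0.2 3.0 1.6
   vertex 3.4 1.0 2.0
  endloop
 endfacet
 facet normal 0.848 0.008 0.530
  outer loop
   vertex 2.4 1.0 3.6
   vertex 3.4 1.0 2.0
   vertex 3.0 3.8 2.6
  endloop
 endfacet
 facet normal -0.786 -0.493 0.372
  outer loop
   vertex 0.8 3.4 3.4
   vertex 0.2 3.0 1.6
   vertex 2.4 1.0 3.6
  endloop
 endfacet
 facet normal 0.286 0.267 0.920
  outer loop
   vertex 0.8 3.4 3.4
   vertex 2.4 1.0 3.6
   vertex 3.0 3.8 2.6
  endloop
 endfacet
 facet normal -0.425 -0.774 -0.470
  outer loop
   vertex 0.8 3.4 0.4
   vertex 3.4 1.0 2.0
   vertex 0.2 3.0 1.6
  endloop
 endfacet
 facet normal -0.555 0.832 0.000
  outer loop
   vertex 0.8 3.4 0.4
   vertex 0.2 3.0 1.6
   vertex 0.8 3.4 3.4
  endloop
 endfacet
 facet normal -0.179 0.984 0.000
  outer loop
   vertex 0.8 3.4 0.4
   vertex 0.8 3.4 3.4
   vertex 3.0 3.8 2.6
  endloop
 endfacet
 facet normal 0.820 0.230 -0.525
  outer loop
   vertex 2.8 3.6 2.2
   vertex 3.0 3.8 2.6
   vertex 3.4 1.0 2.0
  endloop
 endfacet
 facet normal 0.643 0.205 -0.738
  outer loop
   vertex 2.8 3.6 2.2
   vertex 3.4 1.0 2.0
   vertex 0.8 3.4 0.4
  endloop
 endfacet
 facet normal 0.442 0.694 -0.568
  outer loop
   vertex 2.8 3.6 2.2
   vertex 0.8 3.4 0.4
   vertex 3.0 3.8 2.6
  endloop
 endfacet
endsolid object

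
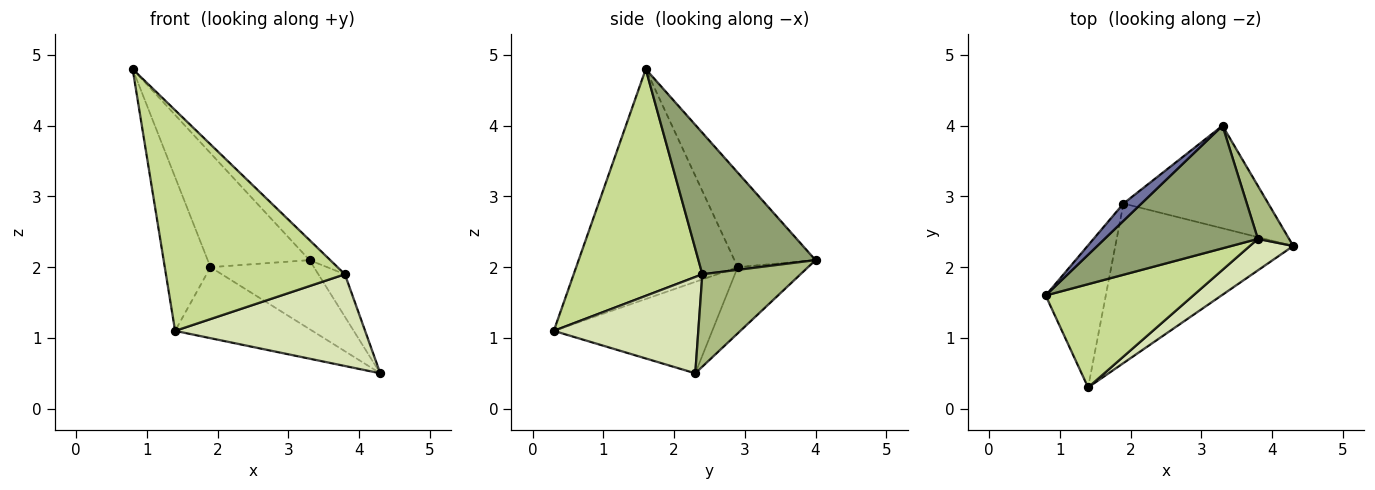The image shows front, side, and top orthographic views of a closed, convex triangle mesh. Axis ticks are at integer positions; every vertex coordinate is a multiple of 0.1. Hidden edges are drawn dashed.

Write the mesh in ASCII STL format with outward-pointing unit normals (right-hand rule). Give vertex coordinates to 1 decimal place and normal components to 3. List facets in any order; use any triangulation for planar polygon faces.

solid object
 facet normal -0.619 0.777 0.118
  outer loop
   vertex 1.9 2.9 2.0
   vertex 0.8 1.6 4.8
   vertex 3.3 4.0 2.1
  endloop
 endfacet
 facet normal -0.933 0.264 -0.244
  outer loop
   vertex 1.9 2.9 2.0
   vertex 1.4 0.3 1.1
   vertex 0.8 1.6 4.8
  endloop
 endfacet
 facet normal -0.355 0.522 -0.776
  outer loop
   vertex 1.9 2.9 2.0
   vertex 3.3 4.0 2.1
   vertex 4.3 2.3 0.5
  endloop
 endfacet
 facet normal -0.425 0.368 -0.827
  outer loop
   vertex 1.9 2.9 2.0
   vertex 4.3 2.3 0.5
   vertex 1.4 0.3 1.1
  endloop
 endfacet
 facet normal 0.673 0.119 0.730
  outer loop
   vertex 3.8 2.4 1.9
   vertex 3.3 4.0 2.1
   vertex 0.8 1.6 4.8
  endloop
 endfacet
 facet normal 0.918 0.248 0.310
  outer loop
   vertex 3.8 2.4 1.9
   vertex 4.3 2.3 0.5
   vertex 3.3 4.0 2.1
  endloop
 endfacet
 facet normal 0.546 -0.759 0.355
  outer loop
   vertex 3.8 2.4 1.9
   vertex 0.8 1.6 4.8
   vertex 1.4 0.3 1.1
  endloop
 endfacet
 facet normal 0.584 -0.768 0.263
  outer loop
   vertex 3.8 2.4 1.9
   vertex 1.4 0.3 1.1
   vertex 4.3 2.3 0.5
  endloop
 endfacet
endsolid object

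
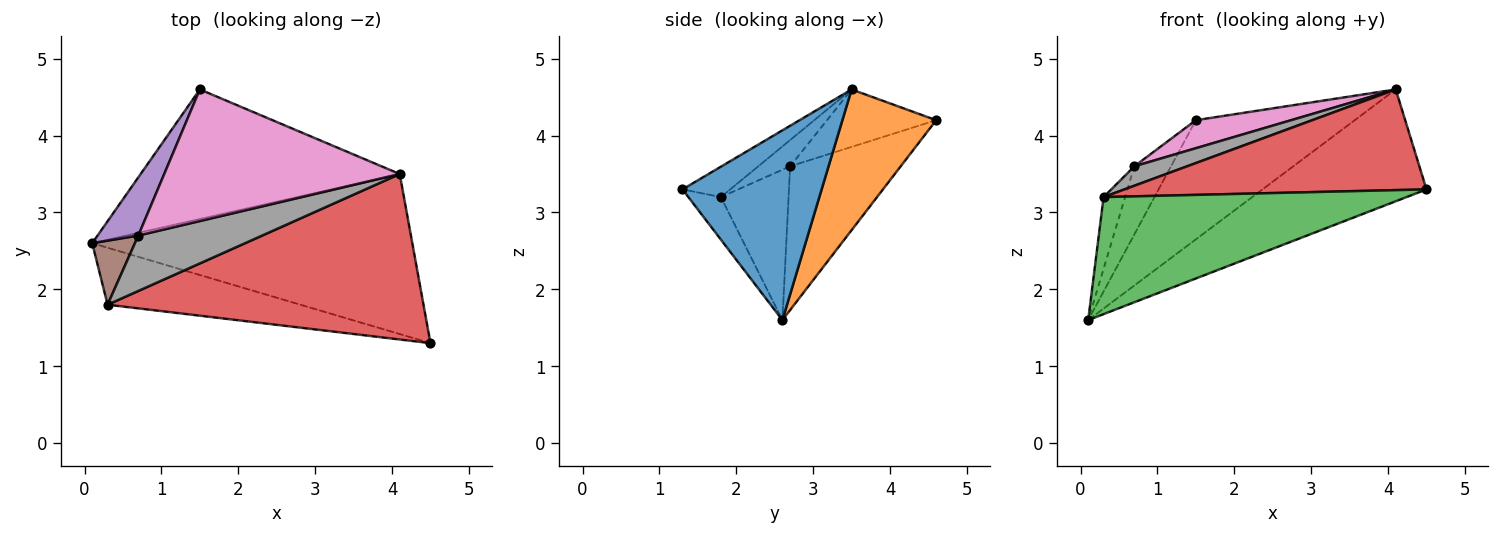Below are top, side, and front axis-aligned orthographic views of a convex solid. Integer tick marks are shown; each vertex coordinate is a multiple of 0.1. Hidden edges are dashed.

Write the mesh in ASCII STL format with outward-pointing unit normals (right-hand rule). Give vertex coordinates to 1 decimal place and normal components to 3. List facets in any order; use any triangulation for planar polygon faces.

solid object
 facet normal 0.437 0.515 -0.737
  outer loop
   vertex 4.1 3.5 4.6
   vertex 4.5 1.3 3.3
   vertex 0.1 2.6 1.6
  endloop
 endfacet
 facet normal 0.371 0.629 -0.683
  outer loop
   vertex 4.1 3.5 4.6
   vertex 0.1 2.6 1.6
   vertex 1.5 4.6 4.2
  endloop
 endfacet
 facet normal -0.096 -0.895 -0.435
  outer loop
   vertex 0.3 1.8 3.2
   vertex 0.1 2.6 1.6
   vertex 4.5 1.3 3.3
  endloop
 endfacet
 facet normal -0.082 -0.518 0.851
  outer loop
   vertex 0.3 1.8 3.2
   vertex 4.5 1.3 3.3
   vertex 4.1 3.5 4.6
  endloop
 endfacet
 facet normal -0.917 0.304 0.260
  outer loop
   vertex 0.7 2.7 3.6
   vertex 1.5 4.6 4.2
   vertex 0.1 2.6 1.6
  endloop
 endfacet
 facet normal -0.920 0.293 0.261
  outer loop
   vertex 0.7 2.7 3.6
   vertex 0.1 2.6 1.6
   vertex 0.3 1.8 3.2
  endloop
 endfacet
 facet normal -0.232 -0.203 0.951
  outer loop
   vertex 0.7 2.7 3.6
   vertex 4.1 3.5 4.6
   vertex 1.5 4.6 4.2
  endloop
 endfacet
 facet normal -0.196 -0.324 0.925
  outer loop
   vertex 0.7 2.7 3.6
   vertex 0.3 1.8 3.2
   vertex 4.1 3.5 4.6
  endloop
 endfacet
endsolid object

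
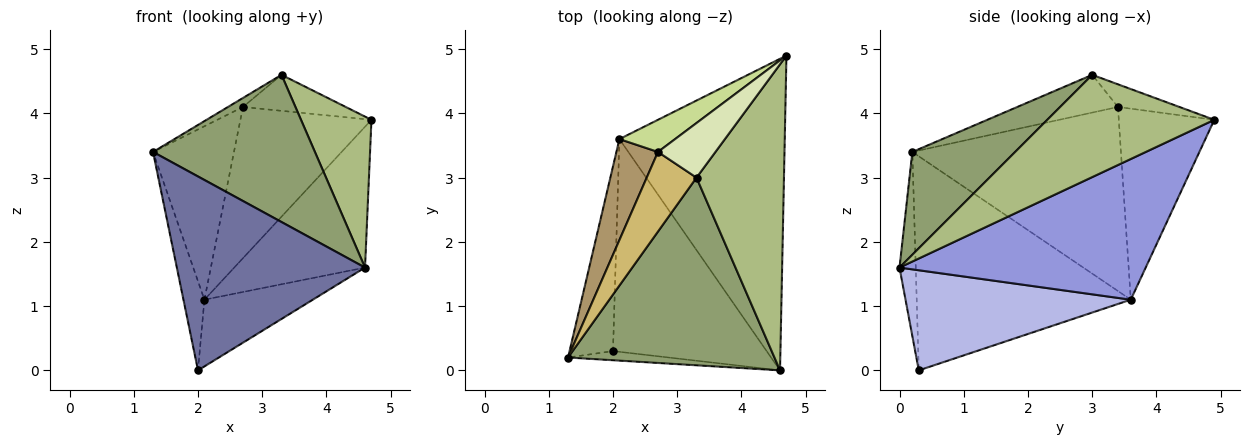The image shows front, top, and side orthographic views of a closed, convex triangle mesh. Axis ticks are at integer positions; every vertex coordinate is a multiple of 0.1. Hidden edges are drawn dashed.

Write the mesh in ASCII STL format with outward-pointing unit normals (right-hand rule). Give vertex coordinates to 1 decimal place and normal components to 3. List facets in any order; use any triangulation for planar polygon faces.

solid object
 facet normal -0.086 -0.995 -0.047
  outer loop
   vertex 2.0 0.3 0.0
   vertex 4.6 0.0 1.6
   vertex 1.3 0.2 3.4
  endloop
 endfacet
 facet normal -0.976 0.096 -0.198
  outer loop
   vertex 2.1 3.6 1.1
   vertex 2.0 0.3 0.0
   vertex 1.3 0.2 3.4
  endloop
 endfacet
 facet normal 0.613 0.326 -0.720
  outer loop
   vertex 2.1 3.6 1.1
   vertex 4.7 4.9 3.9
   vertex 4.6 0.0 1.6
  endloop
 endfacet
 facet normal 0.528 0.254 -0.810
  outer loop
   vertex 2.1 3.6 1.1
   vertex 4.6 0.0 1.6
   vertex 2.0 0.3 0.0
  endloop
 endfacet
 facet normal 0.365 -0.575 0.733
  outer loop
   vertex 3.3 3.0 4.6
   vertex 1.3 0.2 3.4
   vertex 4.6 0.0 1.6
  endloop
 endfacet
 facet normal 0.724 -0.305 0.619
  outer loop
   vertex 3.3 3.0 4.6
   vertex 4.6 0.0 1.6
   vertex 4.7 4.9 3.9
  endloop
 endfacet
 facet normal -0.580 0.797 0.169
  outer loop
   vertex 2.7 3.4 4.1
   vertex 4.7 4.9 3.9
   vertex 2.1 3.6 1.1
  endloop
 endfacet
 facet normal -0.313 0.523 0.793
  outer loop
   vertex 2.7 3.4 4.1
   vertex 3.3 3.0 4.6
   vertex 4.7 4.9 3.9
  endloop
 endfacet
 facet normal -0.912 0.354 0.206
  outer loop
   vertex 2.7 3.4 4.1
   vertex 2.1 3.6 1.1
   vertex 1.3 0.2 3.4
  endloop
 endfacet
 facet normal -0.602 0.090 0.794
  outer loop
   vertex 2.7 3.4 4.1
   vertex 1.3 0.2 3.4
   vertex 3.3 3.0 4.6
  endloop
 endfacet
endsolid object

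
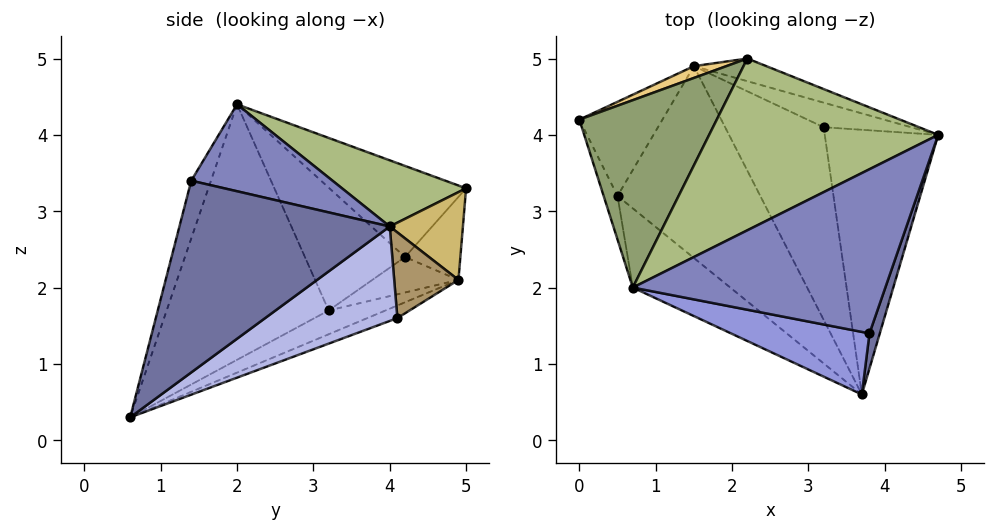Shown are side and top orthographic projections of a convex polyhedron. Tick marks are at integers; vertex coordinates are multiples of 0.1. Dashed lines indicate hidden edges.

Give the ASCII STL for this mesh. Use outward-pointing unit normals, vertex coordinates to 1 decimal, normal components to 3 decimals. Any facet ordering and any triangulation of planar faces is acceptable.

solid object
 facet normal 0.947 -0.316 0.051
  outer loop
   vertex 3.8 1.4 3.4
   vertex 3.7 0.6 0.3
   vertex 4.7 4.0 2.8
  endloop
 endfacet
 facet normal 0.324 0.105 0.940
  outer loop
   vertex 3.8 1.4 3.4
   vertex 4.7 4.0 2.8
   vertex 0.7 2.0 4.4
  endloop
 endfacet
 facet normal -0.105 -0.962 0.252
  outer loop
   vertex 3.8 1.4 3.4
   vertex 0.7 2.0 4.4
   vertex 3.7 0.6 0.3
  endloop
 endfacet
 facet normal 0.599 0.353 -0.719
  outer loop
   vertex 3.2 4.1 1.6
   vertex 4.7 4.0 2.8
   vertex 3.7 0.6 0.3
  endloop
 endfacet
 facet normal -0.478 0.503 0.720
  outer loop
   vertex 2.2 5.0 3.3
   vertex 0.0 4.2 2.4
   vertex 0.7 2.0 4.4
  endloop
 endfacet
 facet normal 0.271 0.209 0.940
  outer loop
   vertex 2.2 5.0 3.3
   vertex 0.7 2.0 4.4
   vertex 4.7 4.0 2.8
  endloop
 endfacet
 facet normal -0.917 -0.386 -0.104
  outer loop
   vertex 0.5 3.2 1.7
   vertex 0.7 2.0 4.4
   vertex 0.0 4.2 2.4
  endloop
 endfacet
 facet normal -0.675 -0.692 -0.257
  outer loop
   vertex 0.5 3.2 1.7
   vertex 3.7 0.6 0.3
   vertex 0.7 2.0 4.4
  endloop
 endfacet
 facet normal 0.322 0.888 -0.328
  outer loop
   vertex 1.5 4.9 2.1
   vertex 4.7 4.0 2.8
   vertex 3.2 4.1 1.6
  endloop
 endfacet
 facet normal 0.314 0.914 -0.259
  outer loop
   vertex 1.5 4.9 2.1
   vertex 2.2 5.0 3.3
   vertex 4.7 4.0 2.8
  endloop
 endfacet
 facet normal -0.393 0.907 0.153
  outer loop
   vertex 1.5 4.9 2.1
   vertex 0.0 4.2 2.4
   vertex 2.2 5.0 3.3
  endloop
 endfacet
 facet normal -0.358 0.408 -0.839
  outer loop
   vertex 1.5 4.9 2.1
   vertex 0.5 3.2 1.7
   vertex 0.0 4.2 2.4
  endloop
 endfacet
 facet normal -0.120 0.331 -0.936
  outer loop
   vertex 1.5 4.9 2.1
   vertex 3.2 4.1 1.6
   vertex 3.7 0.6 0.3
  endloop
 endfacet
 facet normal -0.156 0.312 -0.937
  outer loop
   vertex 1.5 4.9 2.1
   vertex 3.7 0.6 0.3
   vertex 0.5 3.2 1.7
  endloop
 endfacet
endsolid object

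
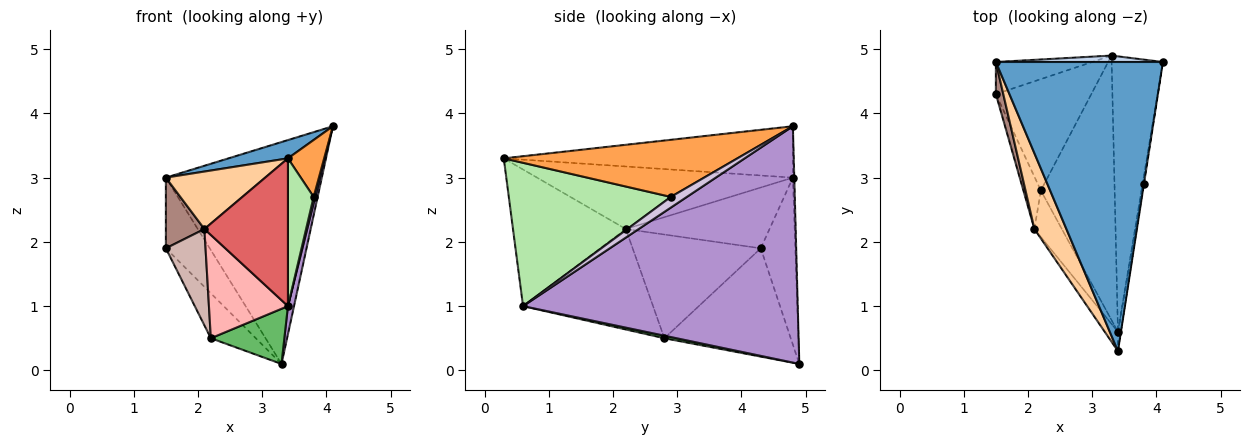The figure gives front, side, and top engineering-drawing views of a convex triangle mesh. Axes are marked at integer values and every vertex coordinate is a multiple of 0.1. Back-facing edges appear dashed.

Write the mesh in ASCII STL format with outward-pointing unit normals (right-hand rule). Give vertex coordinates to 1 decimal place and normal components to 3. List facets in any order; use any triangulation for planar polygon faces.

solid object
 facet normal -0.294 -0.060 0.954
  outer loop
   vertex 3.4 0.3 3.3
   vertex 4.1 4.8 3.8
   vertex 1.5 4.8 3.0
  endloop
 endfacet
 facet normal -0.009 1.000 0.029
  outer loop
   vertex 3.3 4.9 0.1
   vertex 1.5 4.8 3.0
   vertex 4.1 4.8 3.8
  endloop
 endfacet
 facet normal 0.988 -0.153 -0.005
  outer loop
   vertex 3.8 2.9 2.7
   vertex 4.1 4.8 3.8
   vertex 3.4 0.3 3.3
  endloop
 endfacet
 facet normal -0.841 -0.327 0.430
  outer loop
   vertex 2.1 2.2 2.2
   vertex 3.4 0.3 3.3
   vertex 1.5 4.8 3.0
  endloop
 endfacet
 facet normal 0.034 -0.204 -0.978
  outer loop
   vertex 3.4 0.6 1.0
   vertex 2.2 2.8 0.5
   vertex 3.3 4.9 0.1
  endloop
 endfacet
 facet normal 0.987 -0.157 -0.020
  outer loop
   vertex 3.4 0.6 1.0
   vertex 3.8 2.9 2.7
   vertex 3.4 0.3 3.3
  endloop
 endfacet
 facet normal -0.801 -0.593 -0.077
  outer loop
   vertex 3.4 0.6 1.0
   vertex 3.4 0.3 3.3
   vertex 2.1 2.2 2.2
  endloop
 endfacet
 facet normal -0.832 -0.506 -0.227
  outer loop
   vertex 3.4 0.6 1.0
   vertex 2.1 2.2 2.2
   vertex 2.2 2.8 0.5
  endloop
 endfacet
 facet normal 0.977 -0.022 -0.212
  outer loop
   vertex 3.4 0.6 1.0
   vertex 3.3 4.9 0.1
   vertex 4.1 4.8 3.8
  endloop
 endfacet
 facet normal 0.990 -0.099 -0.099
  outer loop
   vertex 3.4 0.6 1.0
   vertex 4.1 4.8 3.8
   vertex 3.8 2.9 2.7
  endloop
 endfacet
 facet normal -0.959 -0.257 0.117
  outer loop
   vertex 1.5 4.3 1.9
   vertex 2.1 2.2 2.2
   vertex 1.5 4.8 3.0
  endloop
 endfacet
 facet normal -0.943 -0.292 -0.159
  outer loop
   vertex 1.5 4.3 1.9
   vertex 2.2 2.8 0.5
   vertex 2.1 2.2 2.2
  endloop
 endfacet
 facet normal -0.583 0.740 -0.336
  outer loop
   vertex 1.5 4.3 1.9
   vertex 1.5 4.8 3.0
   vertex 3.3 4.9 0.1
  endloop
 endfacet
 facet normal -0.725 0.258 -0.639
  outer loop
   vertex 1.5 4.3 1.9
   vertex 3.3 4.9 0.1
   vertex 2.2 2.8 0.5
  endloop
 endfacet
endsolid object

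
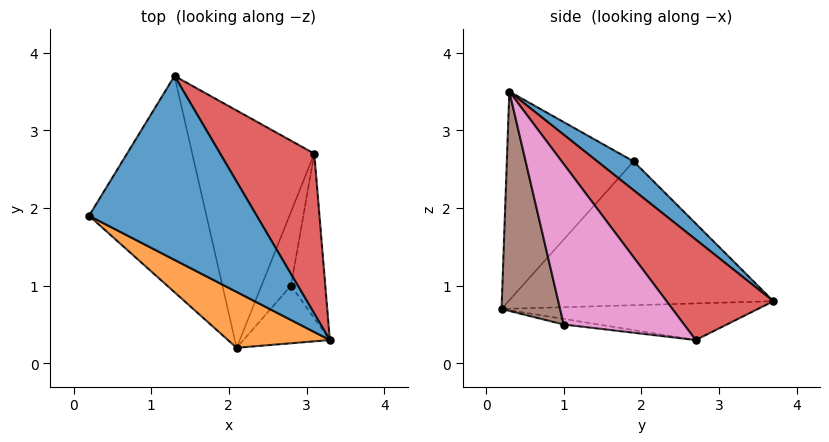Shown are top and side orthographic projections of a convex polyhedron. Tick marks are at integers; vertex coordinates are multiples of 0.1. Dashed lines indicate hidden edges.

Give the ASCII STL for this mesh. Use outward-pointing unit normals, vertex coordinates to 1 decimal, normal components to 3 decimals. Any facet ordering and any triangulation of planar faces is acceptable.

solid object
 facet normal 0.127 0.662 0.739
  outer loop
   vertex 1.3 3.7 0.8
   vertex 0.2 1.9 2.6
   vertex 3.3 0.3 3.5
  endloop
 endfacet
 facet normal -0.500 -0.831 0.244
  outer loop
   vertex 2.1 0.2 0.7
   vertex 3.3 0.3 3.5
   vertex 0.2 1.9 2.6
  endloop
 endfacet
 facet normal -0.765 -0.157 -0.625
  outer loop
   vertex 2.1 0.2 0.7
   vertex 0.2 1.9 2.6
   vertex 1.3 3.7 0.8
  endloop
 endfacet
 facet normal 0.523 0.697 0.490
  outer loop
   vertex 3.1 2.7 0.3
   vertex 1.3 3.7 0.8
   vertex 3.3 0.3 3.5
  endloop
 endfacet
 facet normal -0.287 -0.038 -0.957
  outer loop
   vertex 3.1 2.7 0.3
   vertex 2.1 0.2 0.7
   vertex 1.3 3.7 0.8
  endloop
 endfacet
 facet normal 0.690 -0.671 -0.272
  outer loop
   vertex 2.8 1.0 0.5
   vertex 3.3 0.3 3.5
   vertex 2.1 0.2 0.7
  endloop
 endfacet
 facet normal 0.959 -0.193 -0.205
  outer loop
   vertex 2.8 1.0 0.5
   vertex 3.1 2.7 0.3
   vertex 3.3 0.3 3.5
  endloop
 endfacet
 facet normal -0.186 -0.082 -0.979
  outer loop
   vertex 2.8 1.0 0.5
   vertex 2.1 0.2 0.7
   vertex 3.1 2.7 0.3
  endloop
 endfacet
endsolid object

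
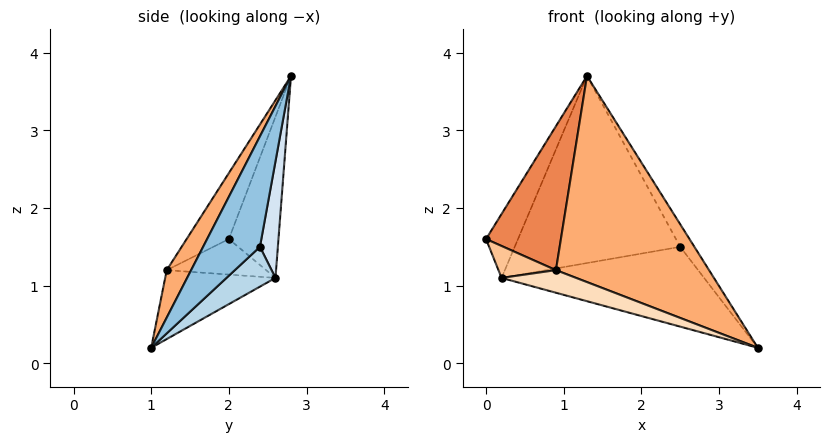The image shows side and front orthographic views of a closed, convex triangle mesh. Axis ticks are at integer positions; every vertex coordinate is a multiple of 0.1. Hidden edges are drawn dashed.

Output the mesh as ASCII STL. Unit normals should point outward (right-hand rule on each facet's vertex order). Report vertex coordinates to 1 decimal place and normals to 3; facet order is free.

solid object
 facet normal -0.802 0.517 0.300
  outer loop
   vertex 0.2 2.6 1.1
   vertex 0.0 2.0 1.6
   vertex 1.3 2.8 3.7
  endloop
 endfacet
 facet normal 0.873 0.218 0.436
  outer loop
   vertex 2.5 2.4 1.5
   vertex 1.3 2.8 3.7
   vertex 3.5 1.0 0.2
  endloop
 endfacet
 facet normal 0.178 0.735 -0.655
  outer loop
   vertex 2.5 2.4 1.5
   vertex 3.5 1.0 0.2
   vertex 0.2 2.6 1.1
  endloop
 endfacet
 facet normal 0.107 0.987 -0.121
  outer loop
   vertex 2.5 2.4 1.5
   vertex 0.2 2.6 1.1
   vertex 1.3 2.8 3.7
  endloop
 endfacet
 facet normal -0.415 -0.735 0.537
  outer loop
   vertex 0.9 1.2 1.2
   vertex 1.3 2.8 3.7
   vertex 0.0 2.0 1.6
  endloop
 endfacet
 facet normal 0.135 -0.844 0.519
  outer loop
   vertex 0.9 1.2 1.2
   vertex 3.5 1.0 0.2
   vertex 1.3 2.8 3.7
  endloop
 endfacet
 facet normal -0.629 -0.363 -0.688
  outer loop
   vertex 0.9 1.2 1.2
   vertex 0.0 2.0 1.6
   vertex 0.2 2.6 1.1
  endloop
 endfacet
 facet normal -0.364 -0.246 -0.898
  outer loop
   vertex 0.9 1.2 1.2
   vertex 0.2 2.6 1.1
   vertex 3.5 1.0 0.2
  endloop
 endfacet
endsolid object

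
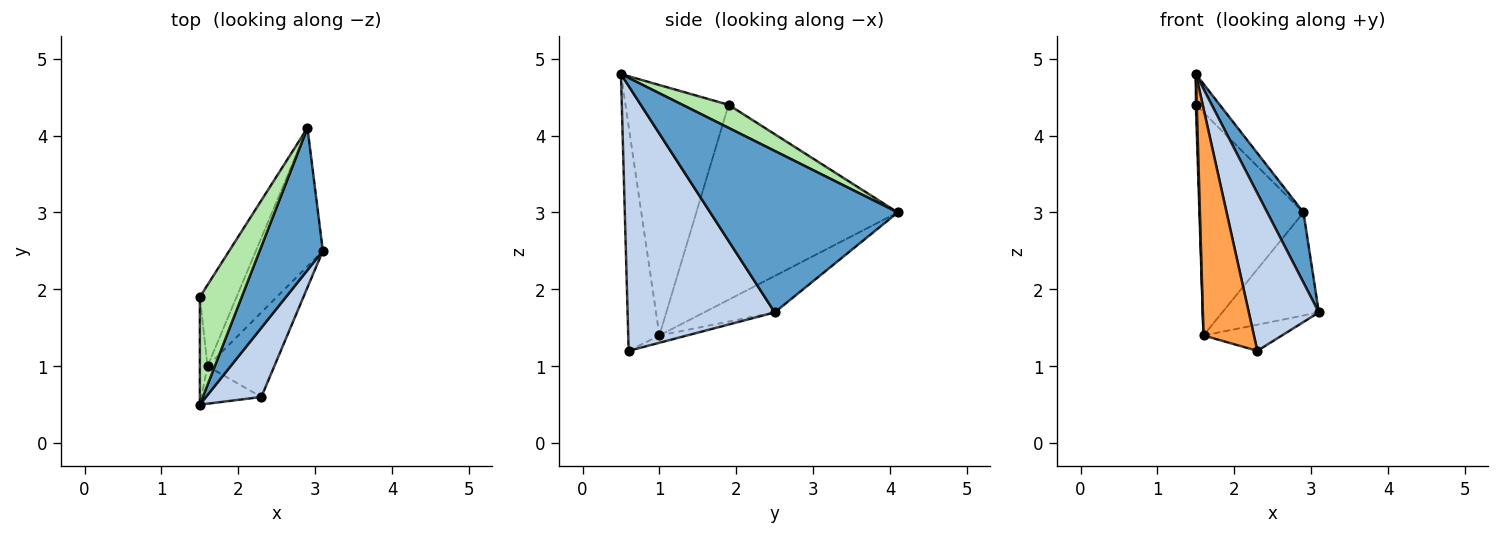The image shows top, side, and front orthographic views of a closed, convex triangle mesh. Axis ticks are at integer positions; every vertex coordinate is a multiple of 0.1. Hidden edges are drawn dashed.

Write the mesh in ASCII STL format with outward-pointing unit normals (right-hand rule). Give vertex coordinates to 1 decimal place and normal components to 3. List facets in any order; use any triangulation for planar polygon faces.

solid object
 facet normal 0.916 -0.177 0.359
  outer loop
   vertex 2.9 4.1 3.0
   vertex 1.5 0.5 4.8
   vertex 3.1 2.5 1.7
  endloop
 endfacet
 facet normal 0.887 -0.422 0.185
  outer loop
   vertex 2.3 0.6 1.2
   vertex 3.1 2.5 1.7
   vertex 1.5 0.5 4.8
  endloop
 endfacet
 facet normal -0.521 -0.842 -0.139
  outer loop
   vertex 1.6 1.0 1.4
   vertex 2.3 0.6 1.2
   vertex 1.5 0.5 4.8
  endloop
 endfacet
 facet normal -0.400 0.547 -0.735
  outer loop
   vertex 1.6 1.0 1.4
   vertex 2.9 4.1 3.0
   vertex 3.1 2.5 1.7
  endloop
 endfacet
 facet normal -0.104 0.294 -0.950
  outer loop
   vertex 1.6 1.0 1.4
   vertex 3.1 2.5 1.7
   vertex 2.3 0.6 1.2
  endloop
 endfacet
 facet normal 0.468 0.243 0.850
  outer loop
   vertex 1.5 1.9 4.4
   vertex 1.5 0.5 4.8
   vertex 2.9 4.1 3.0
  endloop
 endfacet
 facet normal -0.999 -0.009 -0.031
  outer loop
   vertex 1.5 1.9 4.4
   vertex 1.6 1.0 1.4
   vertex 1.5 0.5 4.8
  endloop
 endfacet
 facet normal -0.876 0.453 -0.165
  outer loop
   vertex 1.5 1.9 4.4
   vertex 2.9 4.1 3.0
   vertex 1.6 1.0 1.4
  endloop
 endfacet
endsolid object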